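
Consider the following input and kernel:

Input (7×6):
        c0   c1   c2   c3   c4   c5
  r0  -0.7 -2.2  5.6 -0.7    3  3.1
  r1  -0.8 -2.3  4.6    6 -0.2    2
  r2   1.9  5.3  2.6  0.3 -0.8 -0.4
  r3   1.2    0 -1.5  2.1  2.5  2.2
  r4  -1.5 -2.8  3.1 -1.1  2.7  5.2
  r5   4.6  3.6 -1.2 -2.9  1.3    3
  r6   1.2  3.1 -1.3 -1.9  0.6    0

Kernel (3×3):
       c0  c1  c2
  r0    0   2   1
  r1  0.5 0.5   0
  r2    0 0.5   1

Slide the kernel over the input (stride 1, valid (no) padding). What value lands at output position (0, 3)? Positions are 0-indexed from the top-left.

The receptive field on the input at this output position is [-0.7 3 3.1 / 6 -0.2 2 / 0.3 -0.8 -0.4]. Elementwise product with the kernel and sum: 3·2 + 3.1·1 + 6·0.5 + -0.2·0.5 + -0.8·0.5 + -0.4·1.

11.2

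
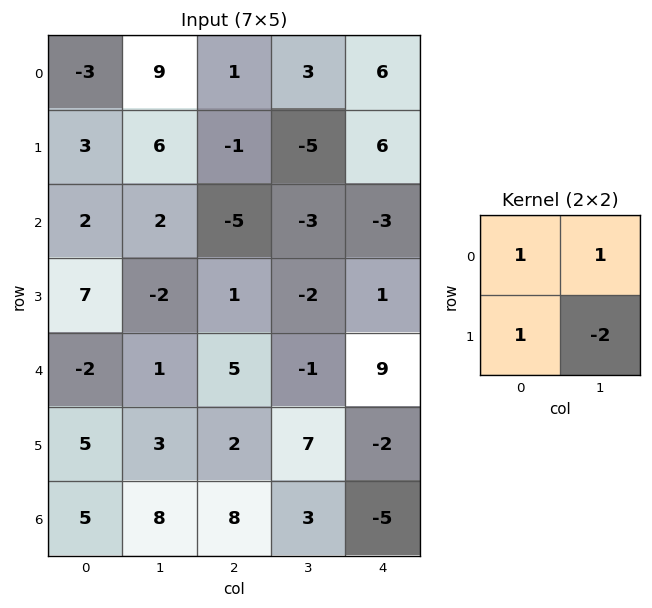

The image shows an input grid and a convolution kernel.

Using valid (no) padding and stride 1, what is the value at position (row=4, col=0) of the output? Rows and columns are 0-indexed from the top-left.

The receptive field on the input at this output position is [-2 1 / 5 3]. Elementwise product with the kernel and sum: -2·1 + 1·1 + 5·1 + 3·-2.

-2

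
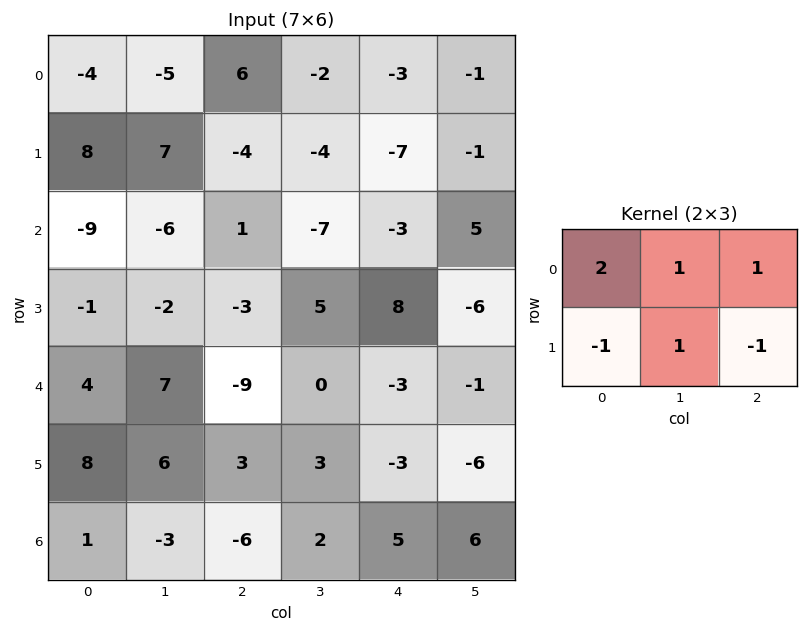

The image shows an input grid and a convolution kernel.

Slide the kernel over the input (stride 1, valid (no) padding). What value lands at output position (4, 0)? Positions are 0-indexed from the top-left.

The receptive field on the input at this output position is [4 7 -9 / 8 6 3]. Elementwise product with the kernel and sum: 4·2 + 7·1 + -9·1 + 8·-1 + 6·1 + 3·-1.

1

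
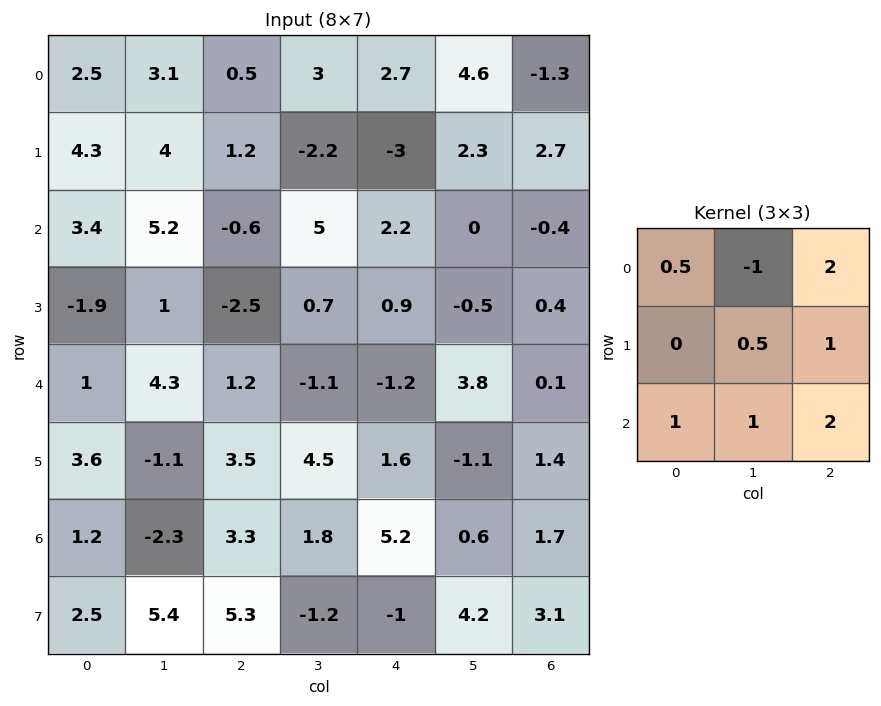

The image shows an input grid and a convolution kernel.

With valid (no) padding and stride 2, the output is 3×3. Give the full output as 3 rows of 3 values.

Output[0,0]: The receptive field on the input at this output position is [2.5 3.1 0.5 / 4.3 4 1.2 / 3.4 5.2 -0.6]. Elementwise product with the kernel and sum: 2.5·0.5 + 3.1·-1 + 0.5·2 + 4·0.5 + 1.2·1 + 3.4·1 + 5.2·1 + -0.6·2.
Output[0,1]: The receptive field on the input at this output position is [0.5 3 2.7 / 1.2 -2.2 -3 / -0.6 5 2.2]. Elementwise product with the kernel and sum: 0.5·0.5 + 3·-1 + 2.7·2 + -2.2·0.5 + -3·1 + -0.6·1 + 5·1 + 2.2·2.

9.75 7.35 -0.6
1 -1.95 3.25
7.05 18.65 5.85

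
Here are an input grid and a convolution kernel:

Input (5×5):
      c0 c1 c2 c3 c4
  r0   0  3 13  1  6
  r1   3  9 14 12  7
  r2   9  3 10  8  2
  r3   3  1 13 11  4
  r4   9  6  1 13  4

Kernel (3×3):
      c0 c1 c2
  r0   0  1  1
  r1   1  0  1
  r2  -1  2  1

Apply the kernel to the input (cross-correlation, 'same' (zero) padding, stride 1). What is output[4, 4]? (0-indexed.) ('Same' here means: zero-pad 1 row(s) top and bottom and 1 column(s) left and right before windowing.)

17

The receptive field on the zero-padded input at this output position is [11 4 0 / 13 4 0 / 0 0 0]. Elementwise product with the kernel and sum: 4·1 + 0·1 + 13·1 + 0·1 + 0·-1 + 0·2 + 0·1.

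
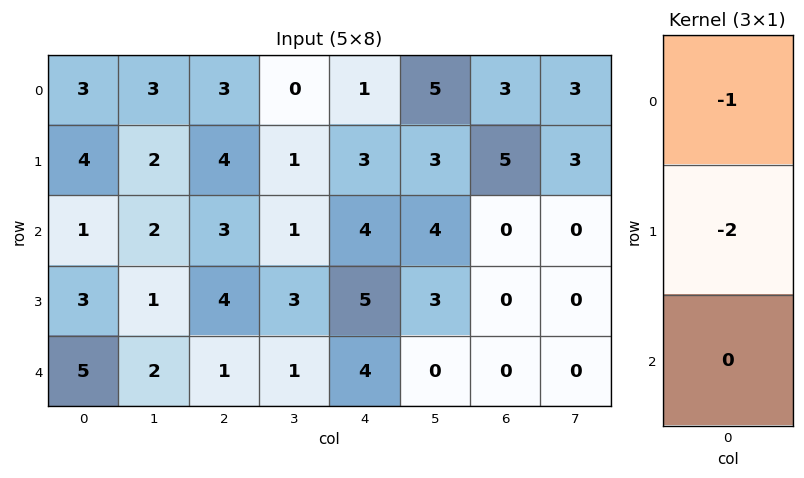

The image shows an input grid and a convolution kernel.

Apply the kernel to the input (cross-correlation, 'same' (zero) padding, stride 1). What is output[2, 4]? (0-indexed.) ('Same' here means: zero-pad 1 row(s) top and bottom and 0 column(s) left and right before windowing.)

-11

The receptive field on the zero-padded input at this output position is [3 / 4 / 5]. Elementwise product with the kernel and sum: 3·-1 + 4·-2.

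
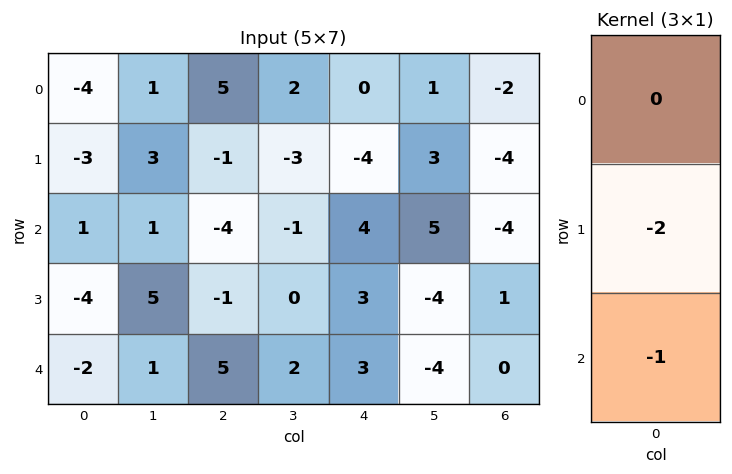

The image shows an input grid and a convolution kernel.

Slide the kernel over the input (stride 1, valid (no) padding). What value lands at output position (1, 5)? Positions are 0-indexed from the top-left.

The receptive field on the input at this output position is [3 / 5 / -4]. Elementwise product with the kernel and sum: 5·-2 + -4·-1.

-6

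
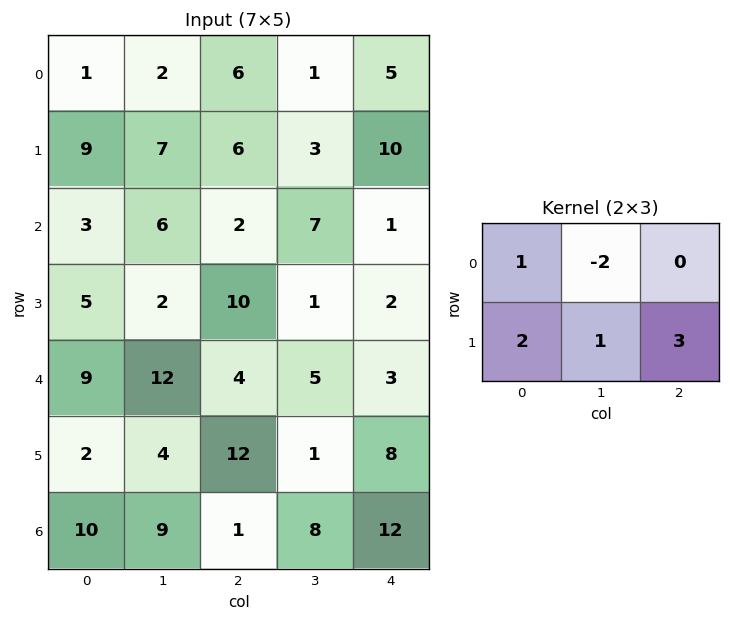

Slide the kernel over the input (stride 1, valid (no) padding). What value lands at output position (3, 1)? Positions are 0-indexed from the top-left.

The receptive field on the input at this output position is [2 10 1 / 12 4 5]. Elementwise product with the kernel and sum: 2·1 + 10·-2 + 12·2 + 4·1 + 5·3.

25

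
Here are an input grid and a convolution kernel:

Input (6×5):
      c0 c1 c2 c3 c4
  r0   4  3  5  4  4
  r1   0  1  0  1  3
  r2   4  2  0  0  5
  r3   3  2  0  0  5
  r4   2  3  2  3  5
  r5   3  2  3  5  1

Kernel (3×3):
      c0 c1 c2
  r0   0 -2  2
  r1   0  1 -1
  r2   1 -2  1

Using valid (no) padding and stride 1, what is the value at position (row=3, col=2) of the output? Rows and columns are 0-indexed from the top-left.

2

The receptive field on the input at this output position is [0 0 5 / 2 3 5 / 3 5 1]. Elementwise product with the kernel and sum: 0·-2 + 5·2 + 3·1 + 5·-1 + 3·1 + 5·-2 + 1·1.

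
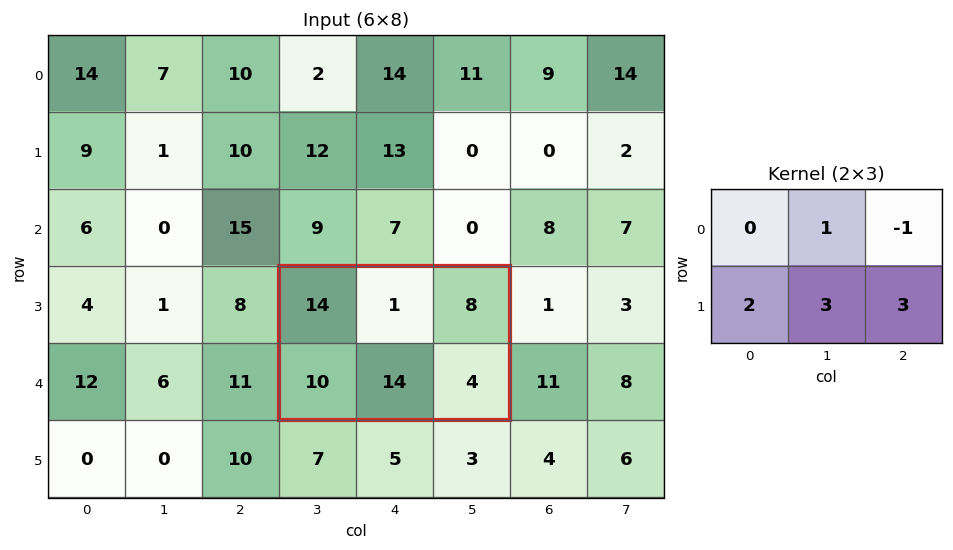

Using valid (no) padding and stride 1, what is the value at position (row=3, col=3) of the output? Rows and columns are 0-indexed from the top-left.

The receptive field on the input at this output position is [14 1 8 / 10 14 4]. Elementwise product with the kernel and sum: 1·1 + 8·-1 + 10·2 + 14·3 + 4·3.

67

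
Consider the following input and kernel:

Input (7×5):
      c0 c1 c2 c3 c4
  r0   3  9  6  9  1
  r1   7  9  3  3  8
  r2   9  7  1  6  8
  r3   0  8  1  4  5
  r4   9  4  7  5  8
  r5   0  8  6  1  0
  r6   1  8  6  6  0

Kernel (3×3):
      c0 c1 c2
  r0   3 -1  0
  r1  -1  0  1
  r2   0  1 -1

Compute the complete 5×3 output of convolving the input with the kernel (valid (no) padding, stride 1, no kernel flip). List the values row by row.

2 10 12
11 20 12
18 18 -2
-8 29 1
31 -2 16

Output[0,0]: The receptive field on the input at this output position is [3 9 6 / 7 9 3 / 9 7 1]. Elementwise product with the kernel and sum: 3·3 + 9·-1 + 7·-1 + 3·1 + 7·1 + 1·-1.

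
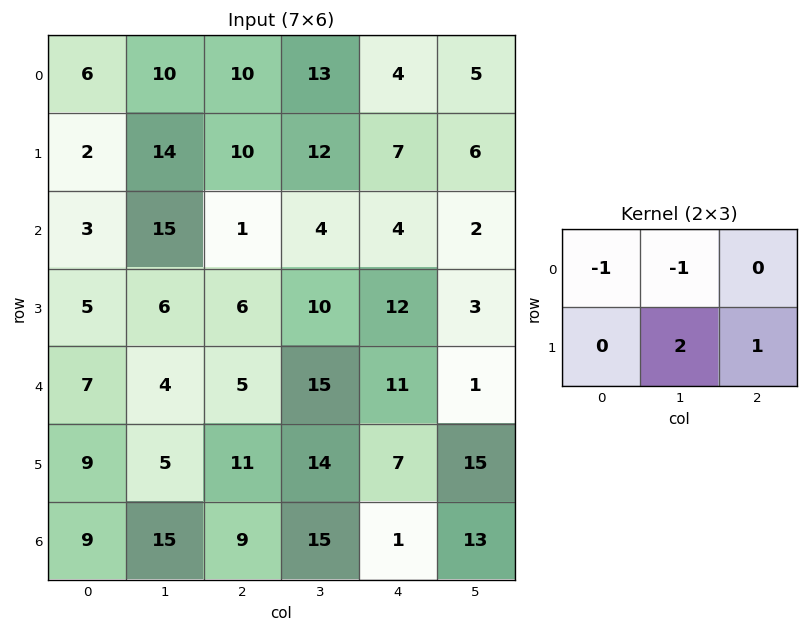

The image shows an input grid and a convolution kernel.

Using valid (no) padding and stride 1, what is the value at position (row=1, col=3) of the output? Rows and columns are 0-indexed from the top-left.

-9

The receptive field on the input at this output position is [12 7 6 / 4 4 2]. Elementwise product with the kernel and sum: 12·-1 + 7·-1 + 4·2 + 2·1.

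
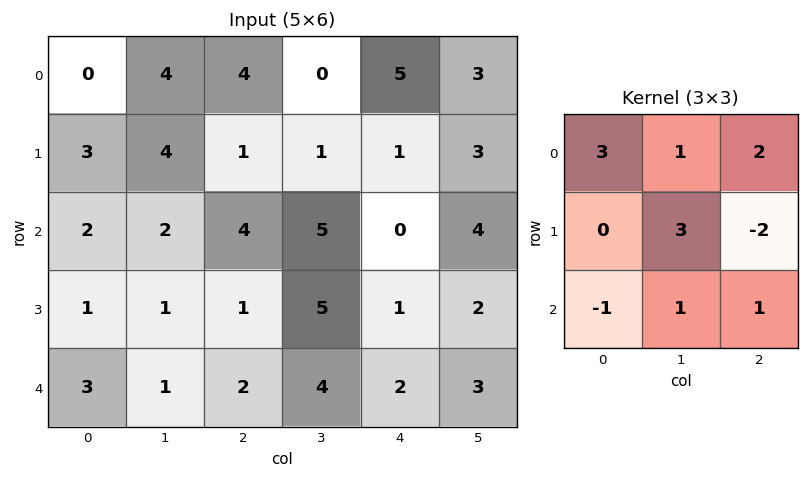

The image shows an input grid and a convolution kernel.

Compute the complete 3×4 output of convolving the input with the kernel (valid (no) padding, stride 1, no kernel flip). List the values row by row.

26 24 24 7
14 22 26 0
17 18 34 23

Output[0,0]: The receptive field on the input at this output position is [0 4 4 / 3 4 1 / 2 2 4]. Elementwise product with the kernel and sum: 0·3 + 4·1 + 4·2 + 4·3 + 1·-2 + 2·-1 + 2·1 + 4·1.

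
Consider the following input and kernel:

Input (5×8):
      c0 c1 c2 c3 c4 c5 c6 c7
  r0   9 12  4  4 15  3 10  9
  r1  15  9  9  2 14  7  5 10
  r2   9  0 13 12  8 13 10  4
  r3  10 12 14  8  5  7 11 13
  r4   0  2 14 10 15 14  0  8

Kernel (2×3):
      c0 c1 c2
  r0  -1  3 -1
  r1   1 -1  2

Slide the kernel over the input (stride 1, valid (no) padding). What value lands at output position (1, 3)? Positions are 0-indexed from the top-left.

The receptive field on the input at this output position is [2 14 7 / 12 8 13]. Elementwise product with the kernel and sum: 2·-1 + 14·3 + 7·-1 + 12·1 + 8·-1 + 13·2.

63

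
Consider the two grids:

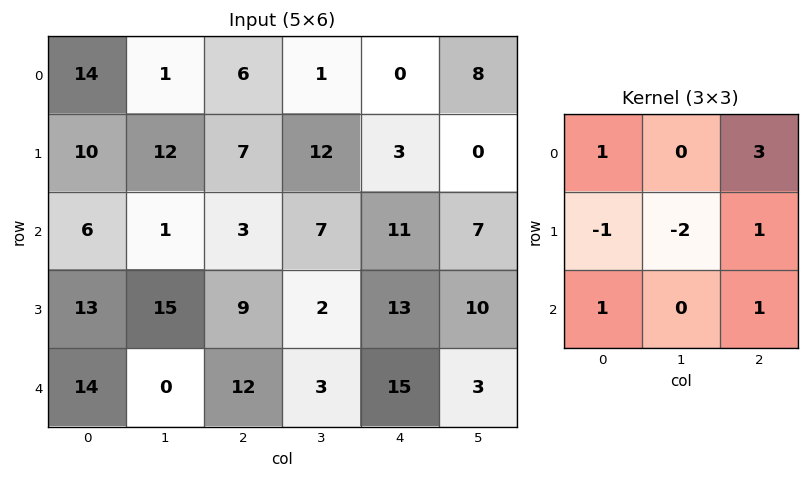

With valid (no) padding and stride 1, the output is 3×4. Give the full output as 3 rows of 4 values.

Output[0,0]: The receptive field on the input at this output position is [14 1 6 / 10 12 7 / 6 1 3]. Elementwise product with the kernel and sum: 14·1 + 6·3 + 10·-1 + 12·-2 + 7·1 + 6·1 + 3·1.

14 -2 -8 21
48 65 32 2
7 -6 63 16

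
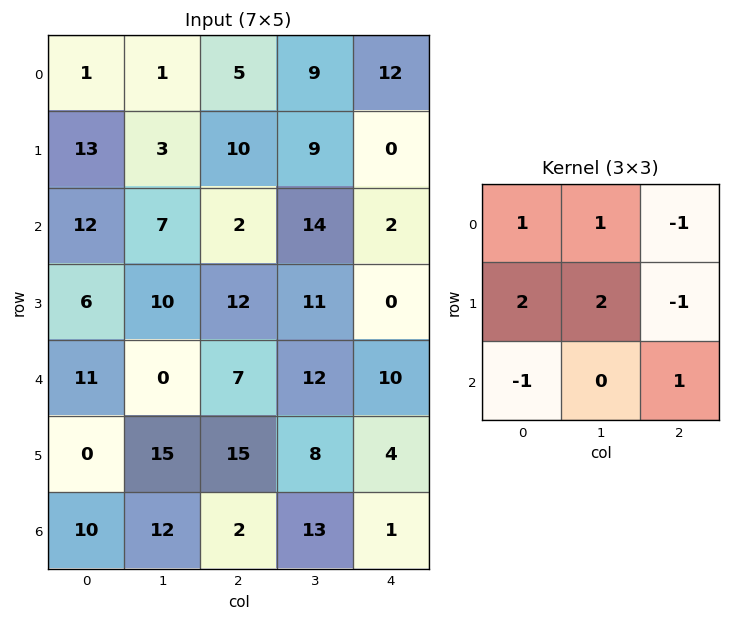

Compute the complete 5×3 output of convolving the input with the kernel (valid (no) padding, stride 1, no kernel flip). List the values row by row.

9 21 40
48 9 37
33 40 63
34 6 40
11 48 50

Output[0,0]: The receptive field on the input at this output position is [1 1 5 / 13 3 10 / 12 7 2]. Elementwise product with the kernel and sum: 1·1 + 1·1 + 5·-1 + 13·2 + 3·2 + 10·-1 + 12·-1 + 2·1.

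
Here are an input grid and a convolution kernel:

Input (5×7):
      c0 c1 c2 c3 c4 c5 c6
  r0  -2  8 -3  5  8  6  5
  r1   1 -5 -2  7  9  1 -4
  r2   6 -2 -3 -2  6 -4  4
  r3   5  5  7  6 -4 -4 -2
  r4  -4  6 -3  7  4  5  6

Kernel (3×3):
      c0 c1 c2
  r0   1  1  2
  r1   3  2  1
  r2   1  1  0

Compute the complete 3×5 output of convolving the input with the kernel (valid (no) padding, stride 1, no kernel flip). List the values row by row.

-5 -2 30 69 51
13 5 29 22 8
32 29 40 13 -3

Output[0,0]: The receptive field on the input at this output position is [-2 8 -3 / 1 -5 -2 / 6 -2 -3]. Elementwise product with the kernel and sum: -2·1 + 8·1 + -3·2 + 1·3 + -5·2 + -2·1 + 6·1 + -2·1.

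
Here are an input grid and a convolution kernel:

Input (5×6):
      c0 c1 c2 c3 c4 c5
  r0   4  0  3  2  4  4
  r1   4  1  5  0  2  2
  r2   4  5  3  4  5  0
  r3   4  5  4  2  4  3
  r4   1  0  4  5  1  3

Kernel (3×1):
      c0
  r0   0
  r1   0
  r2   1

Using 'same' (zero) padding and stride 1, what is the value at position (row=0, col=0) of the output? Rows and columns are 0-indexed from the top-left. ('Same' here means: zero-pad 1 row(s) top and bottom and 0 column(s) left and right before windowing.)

The receptive field on the zero-padded input at this output position is [0 / 4 / 4]. Elementwise product with the kernel and sum: 4·1.

4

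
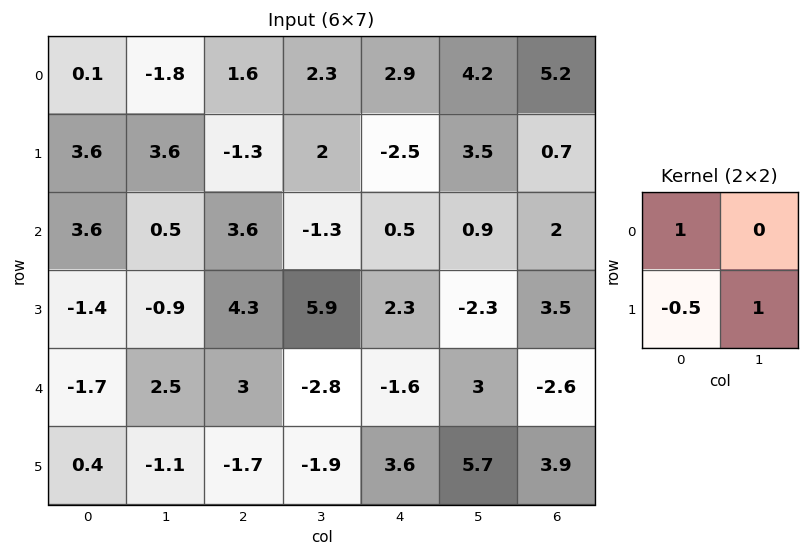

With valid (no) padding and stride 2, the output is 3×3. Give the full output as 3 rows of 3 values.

1.9 4.25 7.65
3.4 7.35 -2.95
-3 1.95 2.3

Output[0,0]: The receptive field on the input at this output position is [0.1 -1.8 / 3.6 3.6]. Elementwise product with the kernel and sum: 0.1·1 + 3.6·-0.5 + 3.6·1.
Output[0,1]: The receptive field on the input at this output position is [1.6 2.3 / -1.3 2]. Elementwise product with the kernel and sum: 1.6·1 + -1.3·-0.5 + 2·1.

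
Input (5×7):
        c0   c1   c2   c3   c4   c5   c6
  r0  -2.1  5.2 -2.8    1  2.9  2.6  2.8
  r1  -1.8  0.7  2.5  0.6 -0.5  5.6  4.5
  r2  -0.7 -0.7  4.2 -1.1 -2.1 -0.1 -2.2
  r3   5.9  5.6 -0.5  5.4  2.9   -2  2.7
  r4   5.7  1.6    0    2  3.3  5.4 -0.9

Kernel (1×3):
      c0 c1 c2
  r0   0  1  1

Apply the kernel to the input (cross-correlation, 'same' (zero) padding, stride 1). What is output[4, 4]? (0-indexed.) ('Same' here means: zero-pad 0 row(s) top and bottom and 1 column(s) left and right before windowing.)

8.7

The receptive field on the zero-padded input at this output position is [2 3.3 5.4]. Elementwise product with the kernel and sum: 3.3·1 + 5.4·1.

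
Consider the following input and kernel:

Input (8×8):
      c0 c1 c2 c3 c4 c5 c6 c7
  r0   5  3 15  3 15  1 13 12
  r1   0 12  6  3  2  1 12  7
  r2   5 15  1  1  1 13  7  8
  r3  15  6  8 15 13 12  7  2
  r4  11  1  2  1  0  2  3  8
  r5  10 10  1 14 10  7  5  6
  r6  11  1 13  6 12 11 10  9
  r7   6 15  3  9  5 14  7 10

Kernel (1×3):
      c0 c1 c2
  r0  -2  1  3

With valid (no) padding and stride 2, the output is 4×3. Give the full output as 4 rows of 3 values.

38 18 10
8 2 32
-15 -3 11
18 16 17

Output[0,0]: The receptive field on the input at this output position is [5 3 15]. Elementwise product with the kernel and sum: 5·-2 + 3·1 + 15·3.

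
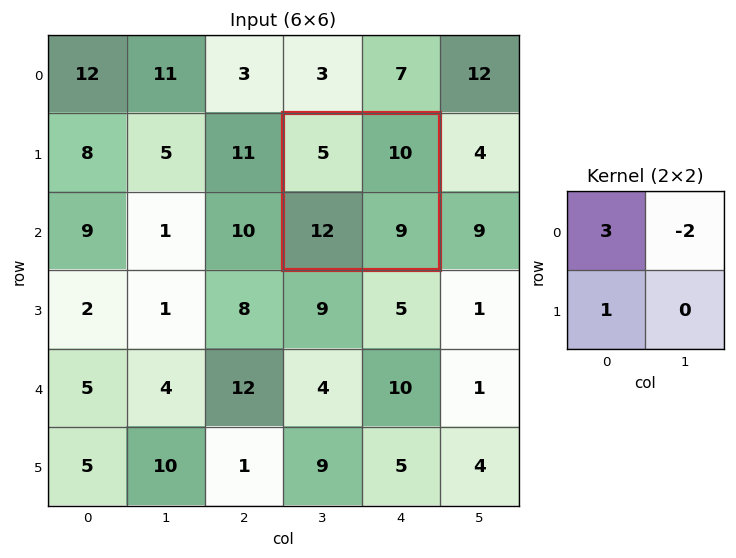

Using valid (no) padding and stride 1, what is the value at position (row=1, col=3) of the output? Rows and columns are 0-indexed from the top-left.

7

The receptive field on the input at this output position is [5 10 / 12 9]. Elementwise product with the kernel and sum: 5·3 + 10·-2 + 12·1.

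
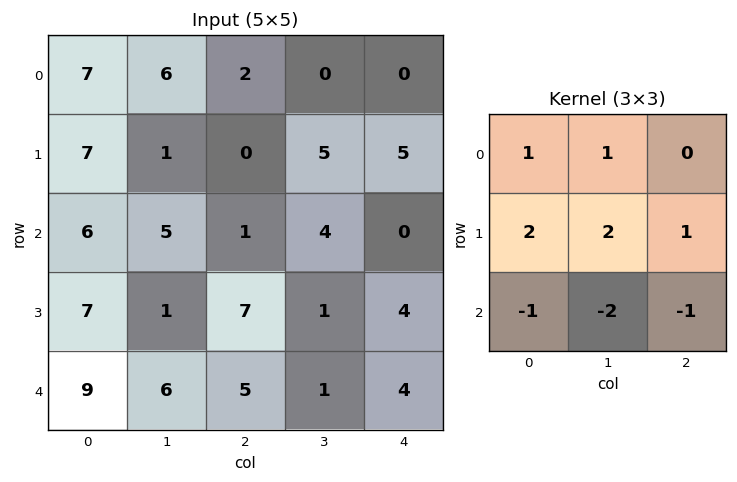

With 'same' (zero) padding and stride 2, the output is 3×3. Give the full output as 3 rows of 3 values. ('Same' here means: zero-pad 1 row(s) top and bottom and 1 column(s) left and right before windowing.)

Output[0,0]: The receptive field on the zero-padded input at this output position is [0 0 0 / 0 7 6 / 0 7 1]. Elementwise product with the kernel and sum: 0·1 + 0·1 + 0·2 + 7·2 + 6·1 + 0·-1 + 7·-2 + 1·-1.

5 10 -15
9 1 9
31 31 15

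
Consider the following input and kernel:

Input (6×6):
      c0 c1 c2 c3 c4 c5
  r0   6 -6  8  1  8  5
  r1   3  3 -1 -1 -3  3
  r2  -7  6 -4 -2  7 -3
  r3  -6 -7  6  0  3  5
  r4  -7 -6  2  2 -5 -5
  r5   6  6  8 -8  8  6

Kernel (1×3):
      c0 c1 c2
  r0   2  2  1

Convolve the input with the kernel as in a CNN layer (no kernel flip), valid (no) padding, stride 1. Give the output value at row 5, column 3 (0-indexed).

6

The receptive field on the input at this output position is [-8 8 6]. Elementwise product with the kernel and sum: -8·2 + 8·2 + 6·1.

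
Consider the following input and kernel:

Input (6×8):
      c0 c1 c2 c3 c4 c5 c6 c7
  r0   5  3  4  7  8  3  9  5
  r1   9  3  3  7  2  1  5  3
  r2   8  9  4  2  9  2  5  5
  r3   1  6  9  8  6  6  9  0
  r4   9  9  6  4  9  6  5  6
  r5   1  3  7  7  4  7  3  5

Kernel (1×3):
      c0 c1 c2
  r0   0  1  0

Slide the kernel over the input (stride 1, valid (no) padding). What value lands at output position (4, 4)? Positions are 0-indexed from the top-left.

The receptive field on the input at this output position is [9 6 5]. Elementwise product with the kernel and sum: 6·1.

6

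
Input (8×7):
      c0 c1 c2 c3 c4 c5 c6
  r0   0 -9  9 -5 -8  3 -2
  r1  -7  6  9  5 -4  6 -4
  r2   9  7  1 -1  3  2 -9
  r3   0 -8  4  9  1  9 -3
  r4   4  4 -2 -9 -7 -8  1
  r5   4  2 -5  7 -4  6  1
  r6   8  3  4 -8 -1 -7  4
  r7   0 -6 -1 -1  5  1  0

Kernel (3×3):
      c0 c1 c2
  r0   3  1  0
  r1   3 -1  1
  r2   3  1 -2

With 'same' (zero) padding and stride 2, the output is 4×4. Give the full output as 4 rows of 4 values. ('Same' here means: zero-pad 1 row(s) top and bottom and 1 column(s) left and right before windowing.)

Output[0,0]: The receptive field on the zero-padded input at this output position is [0 0 0 / 0 0 -9 / 0 -7 6]. Elementwise product with the kernel and sum: 0·3 + 0·1 + 0·3 + 0·-1 + -9·1 + 0·3 + -7·1 + 6·-2.

-28 -24 -5 25
7 8 17 53
0 -28 5 18
11 -19 -13 -3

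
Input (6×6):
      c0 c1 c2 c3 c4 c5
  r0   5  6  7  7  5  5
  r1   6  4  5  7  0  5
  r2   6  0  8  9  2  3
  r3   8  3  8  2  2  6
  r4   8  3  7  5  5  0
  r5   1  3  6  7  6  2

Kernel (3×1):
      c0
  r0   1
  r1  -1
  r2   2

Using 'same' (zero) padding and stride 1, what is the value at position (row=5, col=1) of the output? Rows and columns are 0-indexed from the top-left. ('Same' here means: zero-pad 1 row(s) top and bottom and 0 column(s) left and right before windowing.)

The receptive field on the zero-padded input at this output position is [3 / 3 / 0]. Elementwise product with the kernel and sum: 3·1 + 3·-1 + 0·2.

0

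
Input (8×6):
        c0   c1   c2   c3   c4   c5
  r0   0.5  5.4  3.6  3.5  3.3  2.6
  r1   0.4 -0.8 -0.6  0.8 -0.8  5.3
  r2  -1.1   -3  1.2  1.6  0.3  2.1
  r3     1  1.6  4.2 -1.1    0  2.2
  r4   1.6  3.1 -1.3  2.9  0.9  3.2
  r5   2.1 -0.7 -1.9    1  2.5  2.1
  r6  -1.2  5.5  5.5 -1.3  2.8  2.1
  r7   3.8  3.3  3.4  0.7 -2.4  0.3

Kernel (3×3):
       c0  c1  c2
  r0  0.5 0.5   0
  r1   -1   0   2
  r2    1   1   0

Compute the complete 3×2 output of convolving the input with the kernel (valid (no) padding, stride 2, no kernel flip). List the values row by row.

Output[0,0]: The receptive field on the input at this output position is [0.5 5.4 3.6 / 0.4 -0.8 -0.6 / -1.1 -3 1.2]. Elementwise product with the kernel and sum: 0.5·0.5 + 5.4·0.5 + 0.4·-1 + -0.6·2 + -1.1·1 + -3·1.

-2.75 5.35
10.05 -1.2
0.75 11.9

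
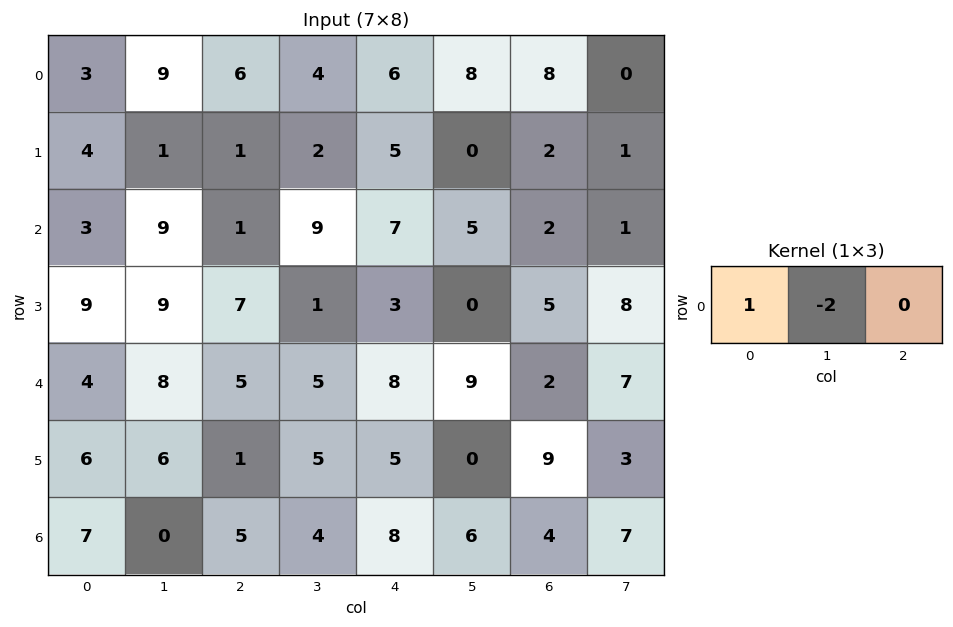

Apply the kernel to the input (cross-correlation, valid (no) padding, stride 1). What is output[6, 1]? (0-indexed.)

-10

The receptive field on the input at this output position is [0 5 4]. Elementwise product with the kernel and sum: 0·1 + 5·-2.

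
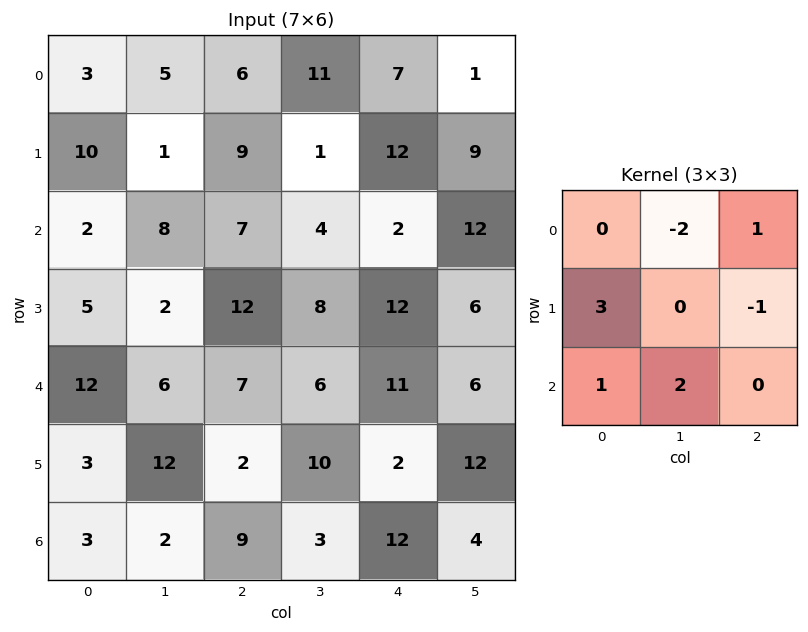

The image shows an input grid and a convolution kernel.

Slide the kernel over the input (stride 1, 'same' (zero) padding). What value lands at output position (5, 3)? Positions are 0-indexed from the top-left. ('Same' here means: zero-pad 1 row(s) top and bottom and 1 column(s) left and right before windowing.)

The receptive field on the zero-padded input at this output position is [7 6 11 / 2 10 2 / 9 3 12]. Elementwise product with the kernel and sum: 6·-2 + 11·1 + 2·3 + 2·-1 + 9·1 + 3·2.

18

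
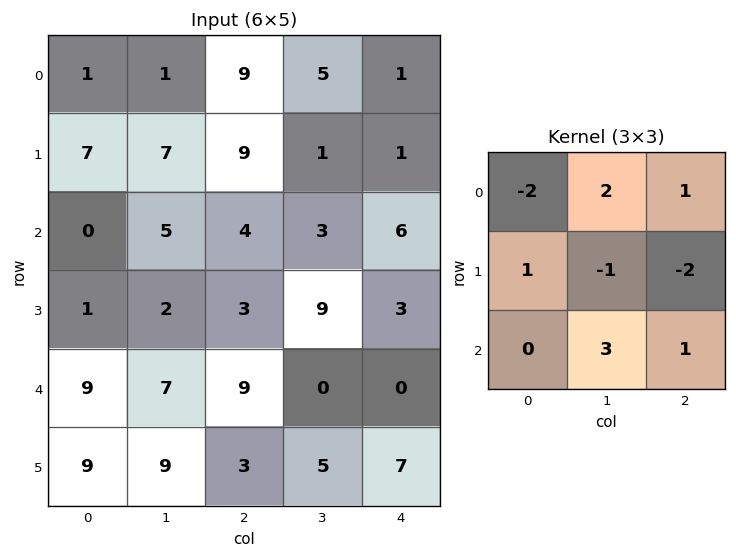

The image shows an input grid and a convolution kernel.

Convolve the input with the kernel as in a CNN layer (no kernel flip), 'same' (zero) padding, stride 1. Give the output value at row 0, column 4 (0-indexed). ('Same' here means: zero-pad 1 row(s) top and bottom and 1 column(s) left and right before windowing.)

7

The receptive field on the zero-padded input at this output position is [0 0 0 / 5 1 0 / 1 1 0]. Elementwise product with the kernel and sum: 0·-2 + 0·2 + 0·1 + 5·1 + 1·-1 + 0·-2 + 1·3 + 0·1.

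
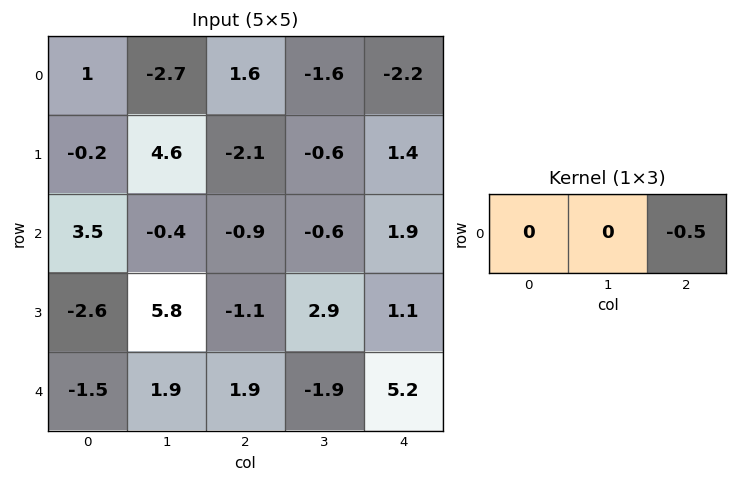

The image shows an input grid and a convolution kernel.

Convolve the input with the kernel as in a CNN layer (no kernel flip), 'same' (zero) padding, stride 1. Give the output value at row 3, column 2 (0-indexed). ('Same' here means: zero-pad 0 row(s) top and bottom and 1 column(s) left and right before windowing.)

The receptive field on the zero-padded input at this output position is [5.8 -1.1 2.9]. Elementwise product with the kernel and sum: 2.9·-0.5.

-1.45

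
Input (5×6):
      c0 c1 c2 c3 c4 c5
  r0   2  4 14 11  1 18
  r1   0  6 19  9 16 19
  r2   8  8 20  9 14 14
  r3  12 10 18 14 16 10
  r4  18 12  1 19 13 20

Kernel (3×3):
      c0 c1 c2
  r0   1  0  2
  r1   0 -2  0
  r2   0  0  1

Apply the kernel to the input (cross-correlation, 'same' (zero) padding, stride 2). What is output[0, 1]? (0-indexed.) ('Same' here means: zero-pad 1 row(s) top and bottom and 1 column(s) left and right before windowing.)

The receptive field on the zero-padded input at this output position is [0 0 0 / 4 14 11 / 6 19 9]. Elementwise product with the kernel and sum: 0·1 + 0·2 + 14·-2 + 9·1.

-19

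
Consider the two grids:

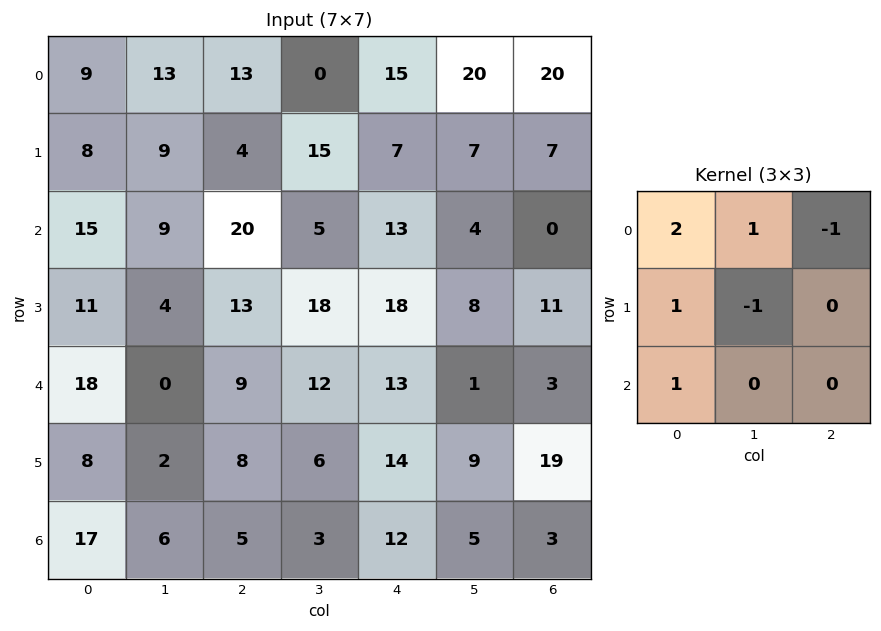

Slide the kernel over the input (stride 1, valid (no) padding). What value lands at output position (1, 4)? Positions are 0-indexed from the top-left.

41

The receptive field on the input at this output position is [7 7 7 / 13 4 0 / 18 8 11]. Elementwise product with the kernel and sum: 7·2 + 7·1 + 7·-1 + 13·1 + 4·-1 + 18·1.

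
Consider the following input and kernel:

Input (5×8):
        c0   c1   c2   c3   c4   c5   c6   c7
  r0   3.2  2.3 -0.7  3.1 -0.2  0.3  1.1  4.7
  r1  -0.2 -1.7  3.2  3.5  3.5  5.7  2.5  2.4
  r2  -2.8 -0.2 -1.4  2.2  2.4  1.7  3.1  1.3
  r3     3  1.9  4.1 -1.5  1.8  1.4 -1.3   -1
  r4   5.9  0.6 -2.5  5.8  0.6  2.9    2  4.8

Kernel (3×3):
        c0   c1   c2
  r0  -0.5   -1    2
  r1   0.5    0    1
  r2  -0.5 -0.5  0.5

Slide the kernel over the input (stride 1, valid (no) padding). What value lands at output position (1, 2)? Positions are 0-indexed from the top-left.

The receptive field on the input at this output position is [3.2 3.5 3.5 / -1.4 2.2 2.4 / 4.1 -1.5 1.8]. Elementwise product with the kernel and sum: 3.2·-0.5 + 3.5·-1 + 3.5·2 + -1.4·0.5 + 2.4·1 + 4.1·-0.5 + -1.5·-0.5 + 1.8·0.5.

3.2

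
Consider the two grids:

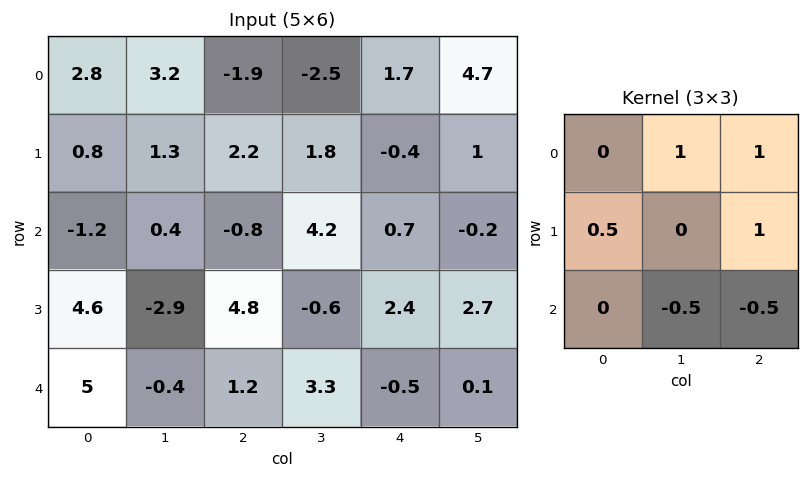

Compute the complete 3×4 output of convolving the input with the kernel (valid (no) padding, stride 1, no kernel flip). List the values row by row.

Output[0,0]: The receptive field on the input at this output position is [2.8 3.2 -1.9 / 0.8 1.3 2.2 / -1.2 0.4 -0.8]. Elementwise product with the kernel and sum: 3.2·1 + -1.9·1 + 0.8·0.5 + 2.2·1 + 0.4·-0.5 + -0.8·-0.5.

4.1 -3.65 -2.55 8.05
1.15 6.3 0.8 -0.05
6.3 -0.9 8.3 3.1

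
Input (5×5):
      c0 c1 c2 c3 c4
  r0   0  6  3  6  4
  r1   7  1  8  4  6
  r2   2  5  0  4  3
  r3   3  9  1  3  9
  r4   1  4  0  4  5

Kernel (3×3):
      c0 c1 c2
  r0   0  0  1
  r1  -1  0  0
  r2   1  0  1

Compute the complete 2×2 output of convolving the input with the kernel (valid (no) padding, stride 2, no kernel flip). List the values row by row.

-2 -1
-2 7

Output[0,0]: The receptive field on the input at this output position is [0 6 3 / 7 1 8 / 2 5 0]. Elementwise product with the kernel and sum: 3·1 + 7·-1 + 2·1 + 0·1.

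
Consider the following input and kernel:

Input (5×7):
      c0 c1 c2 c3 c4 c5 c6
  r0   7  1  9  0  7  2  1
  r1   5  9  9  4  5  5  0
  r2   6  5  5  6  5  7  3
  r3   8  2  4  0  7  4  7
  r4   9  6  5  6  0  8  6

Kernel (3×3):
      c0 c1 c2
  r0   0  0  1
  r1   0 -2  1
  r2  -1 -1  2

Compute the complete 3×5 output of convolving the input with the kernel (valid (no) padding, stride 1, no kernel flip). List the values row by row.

Output[0,0]: The receptive field on the input at this output position is [7 1 9 / 5 9 9 / 6 5 5]. Elementwise product with the kernel and sum: 9·1 + 9·-2 + 9·1 + 6·-1 + 5·-1 + 5·2.
Output[0,1]: The receptive field on the input at this output position is [1 9 0 / 9 9 4 / 5 5 6]. Elementwise product with the kernel and sum: 0·1 + 9·-2 + 4·1 + 5·-1 + 5·-1 + 6·2.

-1 -12 3 0 -15
2 -6 8 3 -8
0 -1 1 7 6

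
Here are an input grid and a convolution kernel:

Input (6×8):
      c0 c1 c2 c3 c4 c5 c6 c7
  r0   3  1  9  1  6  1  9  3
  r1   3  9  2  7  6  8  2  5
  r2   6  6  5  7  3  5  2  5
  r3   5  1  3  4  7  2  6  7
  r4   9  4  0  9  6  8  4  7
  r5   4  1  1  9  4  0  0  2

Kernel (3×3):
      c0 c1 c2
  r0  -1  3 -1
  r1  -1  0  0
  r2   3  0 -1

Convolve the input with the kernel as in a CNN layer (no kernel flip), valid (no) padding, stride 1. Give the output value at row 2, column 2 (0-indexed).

4

The receptive field on the input at this output position is [5 7 3 / 3 4 7 / 0 9 6]. Elementwise product with the kernel and sum: 5·-1 + 7·3 + 3·-1 + 3·-1 + 0·3 + 6·-1.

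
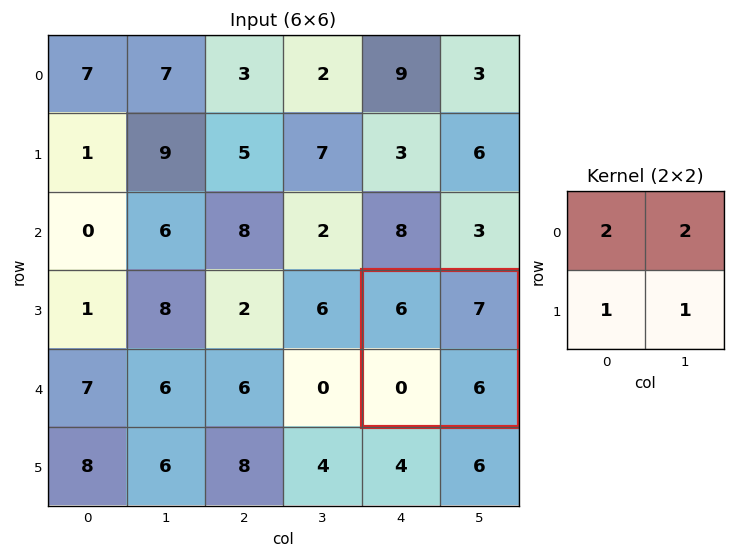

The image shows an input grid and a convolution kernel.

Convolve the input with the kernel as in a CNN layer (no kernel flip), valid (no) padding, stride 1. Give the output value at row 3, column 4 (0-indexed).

The receptive field on the input at this output position is [6 7 / 0 6]. Elementwise product with the kernel and sum: 6·2 + 7·2 + 0·1 + 6·1.

32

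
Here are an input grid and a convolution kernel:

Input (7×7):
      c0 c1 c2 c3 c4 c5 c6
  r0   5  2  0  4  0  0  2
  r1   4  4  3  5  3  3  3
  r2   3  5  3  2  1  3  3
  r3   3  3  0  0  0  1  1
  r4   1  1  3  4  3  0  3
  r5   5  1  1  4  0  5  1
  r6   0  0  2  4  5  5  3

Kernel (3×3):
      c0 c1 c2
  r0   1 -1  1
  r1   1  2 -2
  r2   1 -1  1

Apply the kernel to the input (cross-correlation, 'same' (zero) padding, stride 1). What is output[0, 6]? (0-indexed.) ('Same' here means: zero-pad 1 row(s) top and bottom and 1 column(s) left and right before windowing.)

4

The receptive field on the zero-padded input at this output position is [0 0 0 / 0 2 0 / 3 3 0]. Elementwise product with the kernel and sum: 0·1 + 0·-1 + 0·1 + 0·1 + 2·2 + 0·-2 + 3·1 + 3·-1 + 0·1.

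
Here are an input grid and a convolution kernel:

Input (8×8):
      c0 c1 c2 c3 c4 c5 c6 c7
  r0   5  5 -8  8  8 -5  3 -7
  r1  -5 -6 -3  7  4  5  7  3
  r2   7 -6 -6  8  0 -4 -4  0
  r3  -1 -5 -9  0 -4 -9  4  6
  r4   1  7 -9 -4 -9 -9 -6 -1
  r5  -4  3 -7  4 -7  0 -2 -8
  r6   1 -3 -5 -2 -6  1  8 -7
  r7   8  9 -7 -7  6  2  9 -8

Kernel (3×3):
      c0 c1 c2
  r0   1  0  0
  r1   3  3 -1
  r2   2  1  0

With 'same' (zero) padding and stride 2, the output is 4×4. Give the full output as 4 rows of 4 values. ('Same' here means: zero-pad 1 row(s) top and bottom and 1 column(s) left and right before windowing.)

5 -32 71 18
26 -69 31 -33
-8 -8 -29 -55
14 -8 -29 47

Output[0,0]: The receptive field on the zero-padded input at this output position is [0 0 0 / 0 5 5 / 0 -5 -6]. Elementwise product with the kernel and sum: 0·1 + 0·3 + 5·3 + 5·-1 + 0·2 + -5·1.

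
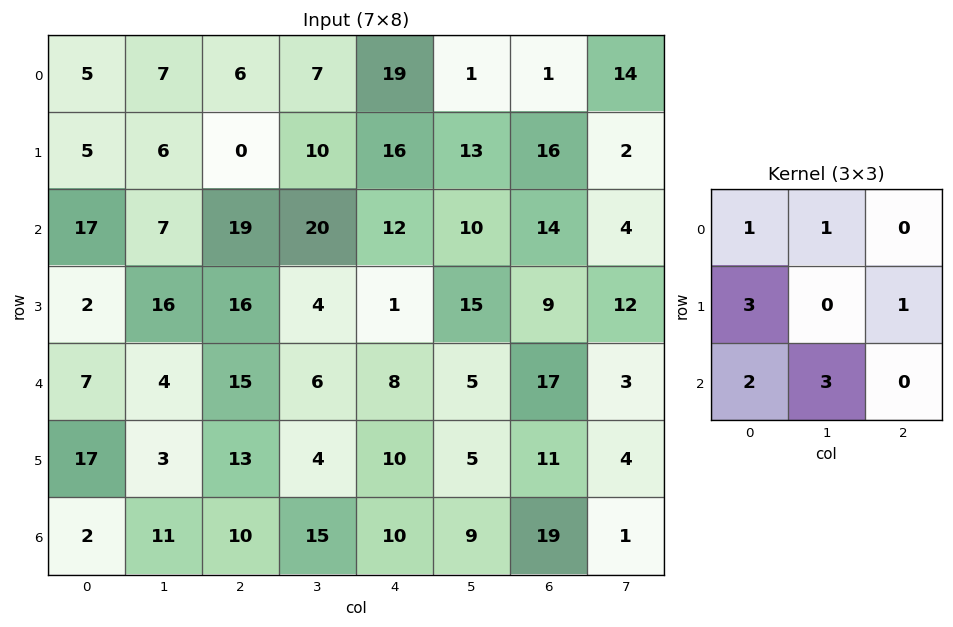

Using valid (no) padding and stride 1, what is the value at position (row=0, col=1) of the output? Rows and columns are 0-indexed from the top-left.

The receptive field on the input at this output position is [7 6 7 / 6 0 10 / 7 19 20]. Elementwise product with the kernel and sum: 7·1 + 6·1 + 6·3 + 10·1 + 7·2 + 19·3.

112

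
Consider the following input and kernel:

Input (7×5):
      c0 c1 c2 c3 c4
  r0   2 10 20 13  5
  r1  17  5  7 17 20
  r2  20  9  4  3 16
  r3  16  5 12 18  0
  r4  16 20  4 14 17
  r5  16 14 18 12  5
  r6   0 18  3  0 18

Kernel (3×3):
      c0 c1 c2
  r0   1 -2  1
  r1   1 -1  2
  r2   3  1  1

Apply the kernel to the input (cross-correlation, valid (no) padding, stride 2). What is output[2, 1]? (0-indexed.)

36

The receptive field on the input at this output position is [4 14 17 / 18 12 5 / 3 0 18]. Elementwise product with the kernel and sum: 4·1 + 14·-2 + 17·1 + 18·1 + 12·-1 + 5·2 + 3·3 + 0·1 + 18·1.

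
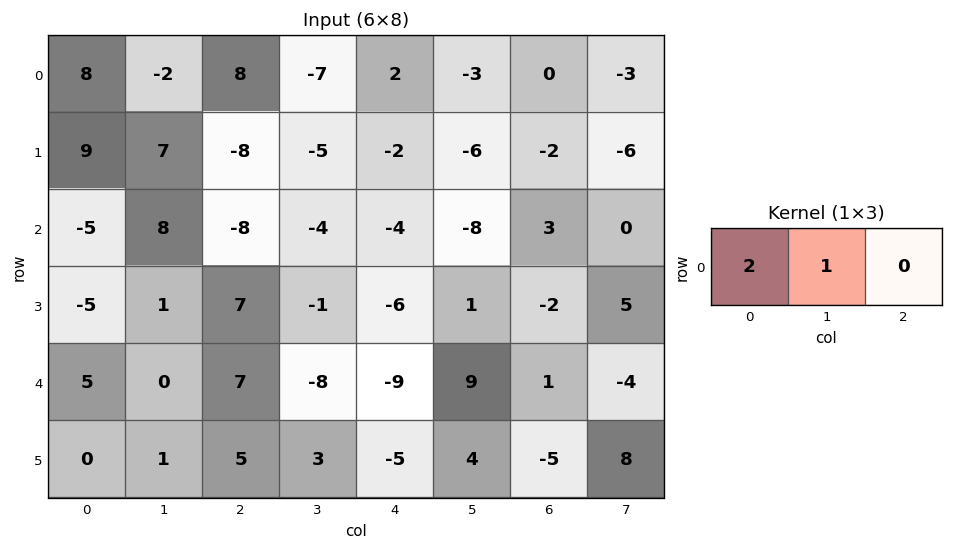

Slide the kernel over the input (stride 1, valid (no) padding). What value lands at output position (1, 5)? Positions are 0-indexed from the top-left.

The receptive field on the input at this output position is [-6 -2 -6]. Elementwise product with the kernel and sum: -6·2 + -2·1.

-14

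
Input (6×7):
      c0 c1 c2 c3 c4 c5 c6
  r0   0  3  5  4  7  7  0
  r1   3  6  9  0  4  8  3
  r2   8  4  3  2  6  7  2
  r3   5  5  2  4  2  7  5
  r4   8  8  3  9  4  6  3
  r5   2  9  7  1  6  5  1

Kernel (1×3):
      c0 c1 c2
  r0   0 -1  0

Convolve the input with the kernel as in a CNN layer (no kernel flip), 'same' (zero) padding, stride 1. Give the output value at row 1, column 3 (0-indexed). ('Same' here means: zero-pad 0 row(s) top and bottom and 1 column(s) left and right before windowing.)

The receptive field on the zero-padded input at this output position is [9 0 4]. Elementwise product with the kernel and sum: 0·-1.

0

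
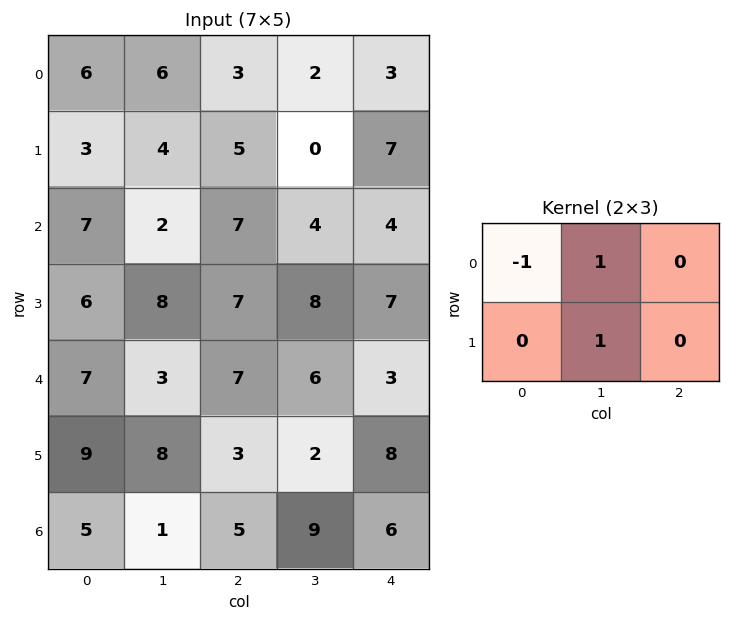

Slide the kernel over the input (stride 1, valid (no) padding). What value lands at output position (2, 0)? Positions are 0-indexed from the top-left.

3

The receptive field on the input at this output position is [7 2 7 / 6 8 7]. Elementwise product with the kernel and sum: 7·-1 + 2·1 + 8·1.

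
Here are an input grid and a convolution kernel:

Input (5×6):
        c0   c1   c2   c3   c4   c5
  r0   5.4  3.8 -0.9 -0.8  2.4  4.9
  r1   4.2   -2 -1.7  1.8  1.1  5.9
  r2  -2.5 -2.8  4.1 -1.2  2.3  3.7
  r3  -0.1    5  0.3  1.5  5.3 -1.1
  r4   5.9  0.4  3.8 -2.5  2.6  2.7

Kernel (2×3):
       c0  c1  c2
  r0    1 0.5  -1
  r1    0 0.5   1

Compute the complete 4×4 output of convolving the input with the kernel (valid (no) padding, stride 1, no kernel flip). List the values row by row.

Output[0,0]: The receptive field on the input at this output position is [5.4 3.8 -0.9 / 4.2 -2 -1.7]. Elementwise product with the kernel and sum: 5.4·1 + 3.8·0.5 + -0.9·-1 + -2·0.5 + -1.7·1.
Output[0,1]: The receptive field on the input at this output position is [3.8 -0.9 -0.8 / -2 -1.7 1.8]. Elementwise product with the kernel and sum: 3.8·1 + -0.9·0.5 + -0.8·-1 + -1.7·0.5 + 1.8·1.

5.5 5.1 -1.7 1.95
7.6 -3.8 -0.2 1.3
-5.2 2.1 7.25 -2.2
6.1 3.05 -2.9 9.25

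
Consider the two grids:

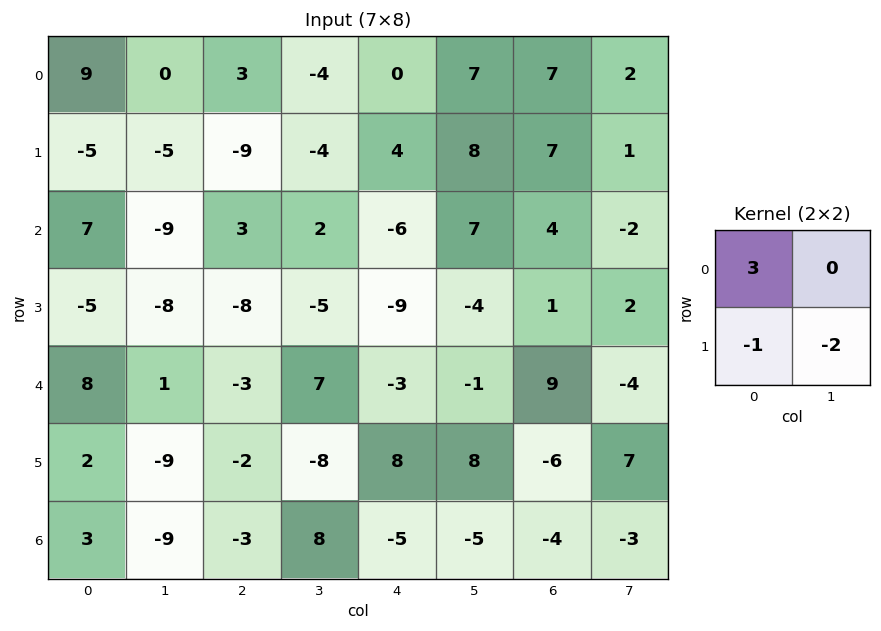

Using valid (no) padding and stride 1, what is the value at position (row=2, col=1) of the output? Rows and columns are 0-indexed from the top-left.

-3

The receptive field on the input at this output position is [-9 3 / -8 -8]. Elementwise product with the kernel and sum: -9·3 + -8·-1 + -8·-2.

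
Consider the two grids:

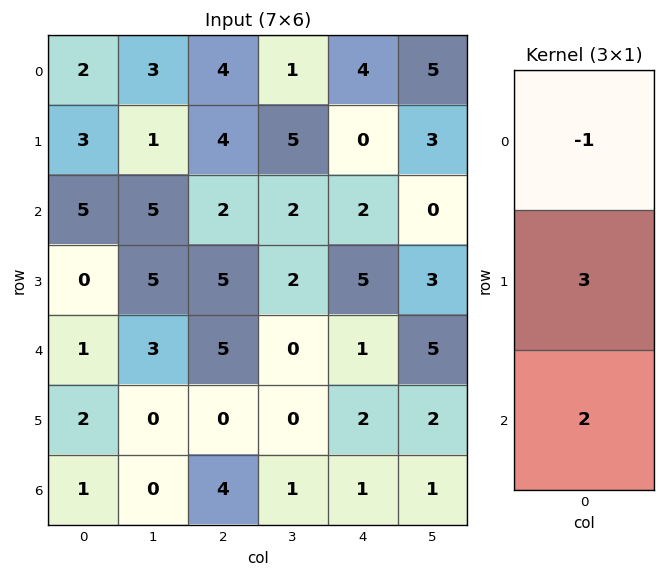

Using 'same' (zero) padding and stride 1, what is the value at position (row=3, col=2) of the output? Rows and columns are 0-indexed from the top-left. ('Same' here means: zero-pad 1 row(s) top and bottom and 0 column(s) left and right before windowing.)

23

The receptive field on the zero-padded input at this output position is [2 / 5 / 5]. Elementwise product with the kernel and sum: 2·-1 + 5·3 + 5·2.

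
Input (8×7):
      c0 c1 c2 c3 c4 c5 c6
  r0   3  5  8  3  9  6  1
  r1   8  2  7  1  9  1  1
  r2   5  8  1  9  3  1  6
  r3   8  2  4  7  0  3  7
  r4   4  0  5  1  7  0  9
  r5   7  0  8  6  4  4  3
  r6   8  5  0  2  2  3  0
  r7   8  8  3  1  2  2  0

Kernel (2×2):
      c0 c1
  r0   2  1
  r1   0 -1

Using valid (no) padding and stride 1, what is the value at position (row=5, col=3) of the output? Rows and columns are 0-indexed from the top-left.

The receptive field on the input at this output position is [6 4 / 2 2]. Elementwise product with the kernel and sum: 6·2 + 4·1 + 2·-1.

14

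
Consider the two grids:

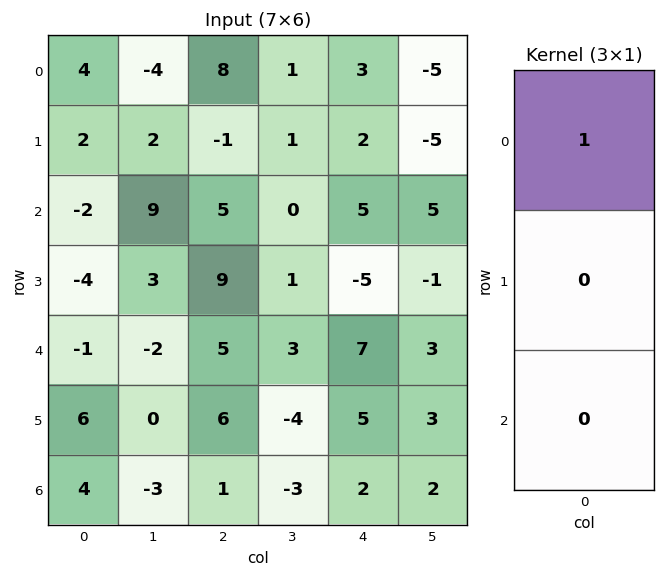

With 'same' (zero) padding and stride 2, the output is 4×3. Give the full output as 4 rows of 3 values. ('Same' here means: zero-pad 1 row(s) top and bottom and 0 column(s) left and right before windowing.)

Output[0,0]: The receptive field on the zero-padded input at this output position is [0 / 4 / 2]. Elementwise product with the kernel and sum: 0·1.

0 0 0
2 -1 2
-4 9 -5
6 6 5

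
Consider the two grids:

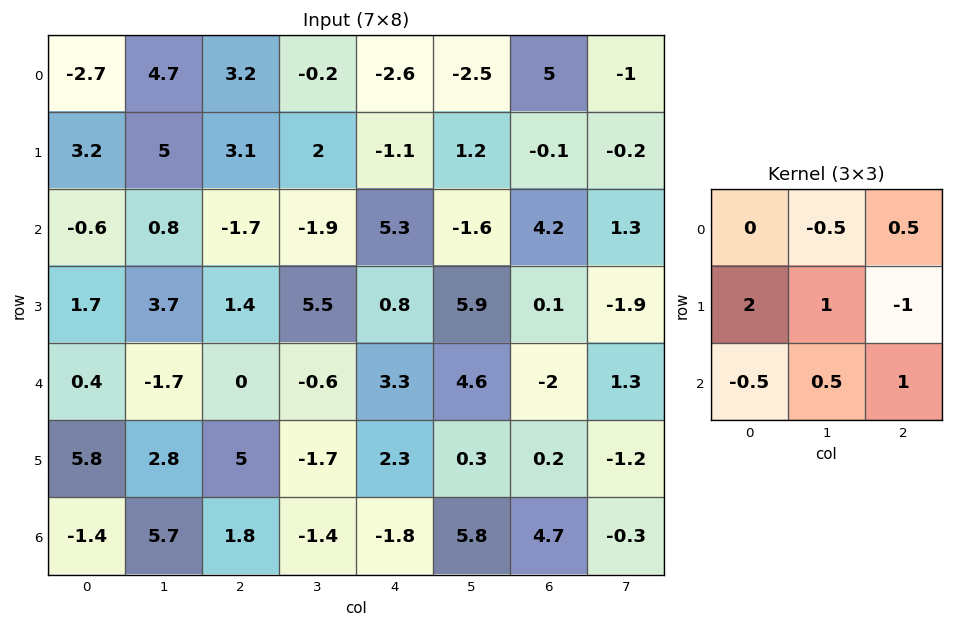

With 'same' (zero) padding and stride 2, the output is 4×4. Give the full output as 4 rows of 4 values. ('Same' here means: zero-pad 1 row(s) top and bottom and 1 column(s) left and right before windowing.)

Output[0,0]: The receptive field on the zero-padded input at this output position is [0 0 0 / 0 -2.7 4.7 / 0 3.2 5]. Elementwise product with the kernel and sum: 0·-0.5 + 0·0.5 + 0·2 + -2.7·1 + 4.7·-1 + 0·-0.5 + 3.2·0.5 + 5·1.
Output[0,1]: The receptive field on the zero-padded input at this output position is [0 0 0 / 4.7 3.2 -0.2 / 5 3.1 2]. Elementwise product with the kernel and sum: 0·-0.5 + 0·0.5 + 4.7·2 + 3.2·1 + -0.2·-1 + 5·-0.5 + 3.1·0.5 + 2·1.

-0.8 13.85 -0.85 0.15
4.05 5.6 7.8 -5.15
8.8 -1.35 2.35 3.65
-8.6 11.25 -11.4 15.9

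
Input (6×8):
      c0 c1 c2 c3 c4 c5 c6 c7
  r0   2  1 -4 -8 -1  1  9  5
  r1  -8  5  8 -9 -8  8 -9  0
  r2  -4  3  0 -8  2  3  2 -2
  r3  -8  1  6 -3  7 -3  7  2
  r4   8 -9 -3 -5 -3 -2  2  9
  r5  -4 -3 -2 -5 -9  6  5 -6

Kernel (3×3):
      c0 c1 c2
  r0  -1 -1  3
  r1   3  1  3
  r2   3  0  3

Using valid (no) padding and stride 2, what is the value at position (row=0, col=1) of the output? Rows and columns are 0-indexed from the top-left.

The receptive field on the input at this output position is [-4 -8 -1 / 8 -9 -8 / 0 -8 2]. Elementwise product with the kernel and sum: -4·-1 + -8·-1 + -1·3 + 8·3 + -9·1 + -8·3 + 0·3 + 2·3.

6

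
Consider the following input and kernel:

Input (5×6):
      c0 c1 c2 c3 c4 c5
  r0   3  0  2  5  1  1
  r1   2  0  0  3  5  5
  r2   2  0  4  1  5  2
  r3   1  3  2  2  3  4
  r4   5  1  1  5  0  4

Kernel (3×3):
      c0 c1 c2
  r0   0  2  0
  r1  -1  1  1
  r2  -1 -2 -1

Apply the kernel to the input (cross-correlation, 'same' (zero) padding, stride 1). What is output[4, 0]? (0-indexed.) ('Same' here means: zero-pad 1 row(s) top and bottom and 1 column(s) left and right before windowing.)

The receptive field on the zero-padded input at this output position is [0 1 3 / 0 5 1 / 0 0 0]. Elementwise product with the kernel and sum: 1·2 + 0·-1 + 5·1 + 1·1 + 0·-1 + 0·-2 + 0·-1.

8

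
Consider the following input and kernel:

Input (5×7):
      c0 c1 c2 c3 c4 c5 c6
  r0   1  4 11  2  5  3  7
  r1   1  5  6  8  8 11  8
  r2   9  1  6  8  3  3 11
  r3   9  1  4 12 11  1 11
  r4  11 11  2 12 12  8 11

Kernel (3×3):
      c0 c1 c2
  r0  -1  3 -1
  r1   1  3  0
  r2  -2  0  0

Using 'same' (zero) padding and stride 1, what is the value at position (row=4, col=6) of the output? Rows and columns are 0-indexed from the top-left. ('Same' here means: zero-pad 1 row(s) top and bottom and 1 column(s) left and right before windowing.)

The receptive field on the zero-padded input at this output position is [1 11 0 / 8 11 0 / 0 0 0]. Elementwise product with the kernel and sum: 1·-1 + 11·3 + 0·-1 + 8·1 + 11·3 + 0·-2.

73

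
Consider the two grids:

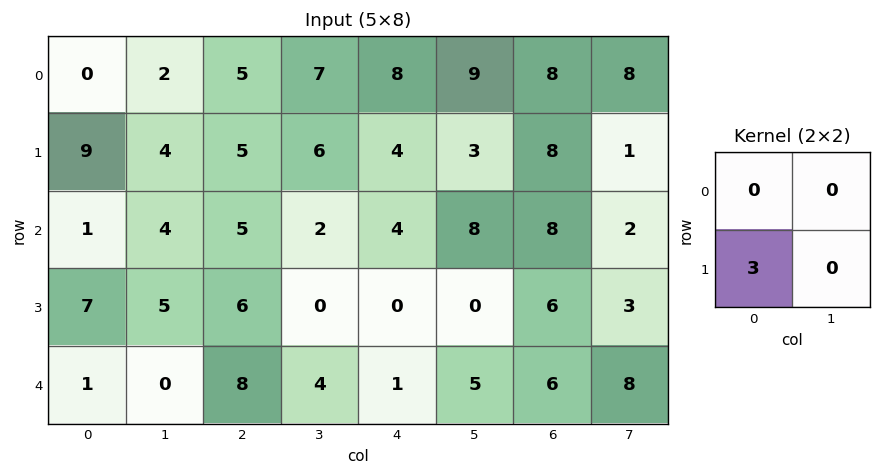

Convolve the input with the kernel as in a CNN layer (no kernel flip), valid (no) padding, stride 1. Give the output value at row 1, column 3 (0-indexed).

The receptive field on the input at this output position is [6 4 / 2 4]. Elementwise product with the kernel and sum: 2·3.

6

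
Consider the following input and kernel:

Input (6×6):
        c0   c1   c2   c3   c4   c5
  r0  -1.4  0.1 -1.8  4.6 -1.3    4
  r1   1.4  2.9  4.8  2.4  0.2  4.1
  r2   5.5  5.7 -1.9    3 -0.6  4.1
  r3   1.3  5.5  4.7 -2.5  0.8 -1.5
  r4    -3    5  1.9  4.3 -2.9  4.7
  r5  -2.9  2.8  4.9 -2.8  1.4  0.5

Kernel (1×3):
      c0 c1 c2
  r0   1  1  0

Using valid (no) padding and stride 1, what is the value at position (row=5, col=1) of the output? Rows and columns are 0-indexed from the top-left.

The receptive field on the input at this output position is [2.8 4.9 -2.8]. Elementwise product with the kernel and sum: 2.8·1 + 4.9·1.

7.7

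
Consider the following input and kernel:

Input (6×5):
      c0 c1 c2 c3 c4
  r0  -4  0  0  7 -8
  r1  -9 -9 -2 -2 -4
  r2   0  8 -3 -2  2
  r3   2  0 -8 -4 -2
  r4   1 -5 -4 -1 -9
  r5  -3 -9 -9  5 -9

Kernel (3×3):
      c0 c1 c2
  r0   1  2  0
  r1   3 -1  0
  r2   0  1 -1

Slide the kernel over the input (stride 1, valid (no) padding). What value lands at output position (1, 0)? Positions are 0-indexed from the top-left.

The receptive field on the input at this output position is [-9 -9 -2 / 0 8 -3 / 2 0 -8]. Elementwise product with the kernel and sum: -9·1 + -9·2 + 0·3 + 8·-1 + 0·1 + -8·-1.

-27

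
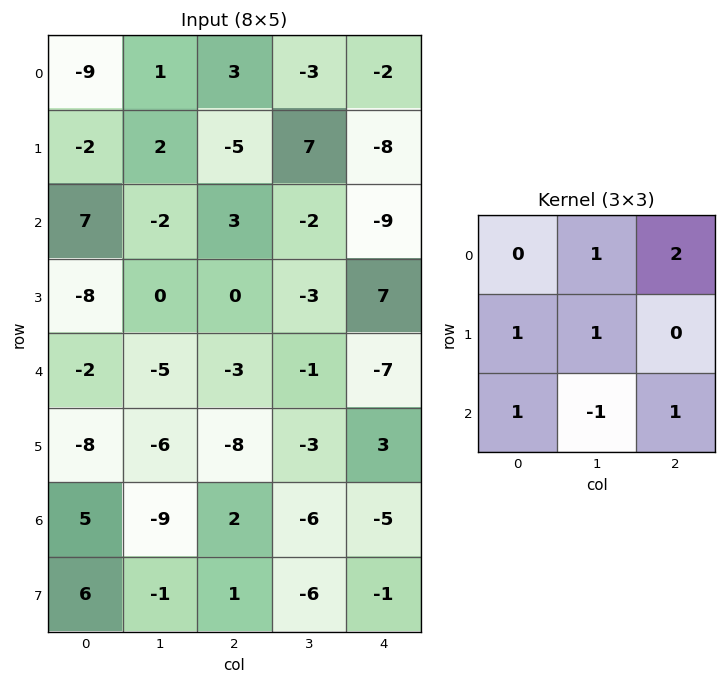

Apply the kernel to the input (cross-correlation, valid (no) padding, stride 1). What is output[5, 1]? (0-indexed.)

-29

The receptive field on the input at this output position is [-6 -8 -3 / -9 2 -6 / -1 1 -6]. Elementwise product with the kernel and sum: -8·1 + -3·2 + -9·1 + 2·1 + -1·1 + 1·-1 + -6·1.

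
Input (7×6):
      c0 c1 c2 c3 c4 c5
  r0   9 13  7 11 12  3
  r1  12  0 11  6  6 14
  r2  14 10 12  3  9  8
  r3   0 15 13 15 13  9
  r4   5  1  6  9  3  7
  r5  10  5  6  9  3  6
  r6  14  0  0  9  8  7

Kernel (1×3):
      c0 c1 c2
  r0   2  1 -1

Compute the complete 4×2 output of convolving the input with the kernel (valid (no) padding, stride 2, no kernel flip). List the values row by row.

24 13
26 18
5 18
28 1

Output[0,0]: The receptive field on the input at this output position is [9 13 7]. Elementwise product with the kernel and sum: 9·2 + 13·1 + 7·-1.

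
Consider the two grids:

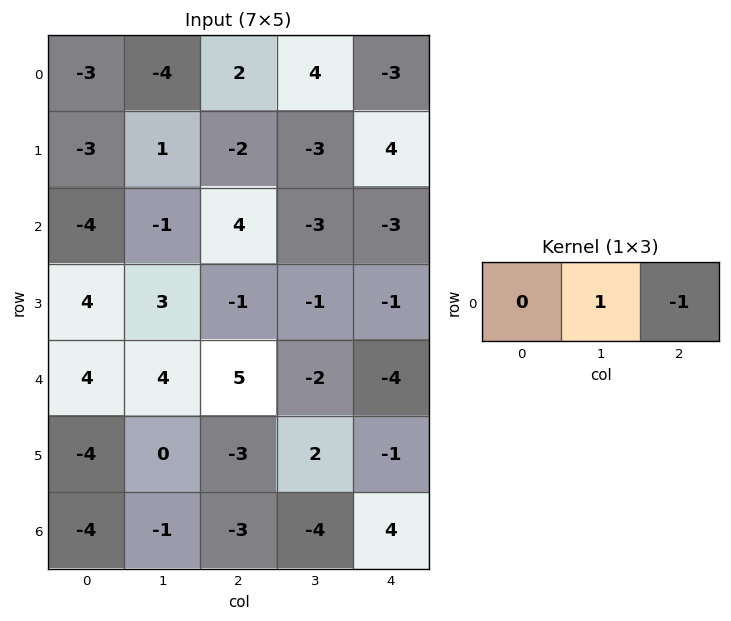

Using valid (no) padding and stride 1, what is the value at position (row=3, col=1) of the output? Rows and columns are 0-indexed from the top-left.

The receptive field on the input at this output position is [3 -1 -1]. Elementwise product with the kernel and sum: -1·1 + -1·-1.

0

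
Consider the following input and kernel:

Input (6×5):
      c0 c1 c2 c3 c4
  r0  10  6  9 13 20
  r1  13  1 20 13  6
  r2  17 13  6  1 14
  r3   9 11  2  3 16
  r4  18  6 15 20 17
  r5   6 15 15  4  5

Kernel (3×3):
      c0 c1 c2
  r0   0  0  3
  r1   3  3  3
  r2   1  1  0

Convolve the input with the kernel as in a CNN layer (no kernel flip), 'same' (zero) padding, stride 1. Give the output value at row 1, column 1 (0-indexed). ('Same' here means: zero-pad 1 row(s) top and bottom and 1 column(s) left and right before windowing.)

The receptive field on the zero-padded input at this output position is [10 6 9 / 13 1 20 / 17 13 6]. Elementwise product with the kernel and sum: 9·3 + 13·3 + 1·3 + 20·3 + 17·1 + 13·1.

159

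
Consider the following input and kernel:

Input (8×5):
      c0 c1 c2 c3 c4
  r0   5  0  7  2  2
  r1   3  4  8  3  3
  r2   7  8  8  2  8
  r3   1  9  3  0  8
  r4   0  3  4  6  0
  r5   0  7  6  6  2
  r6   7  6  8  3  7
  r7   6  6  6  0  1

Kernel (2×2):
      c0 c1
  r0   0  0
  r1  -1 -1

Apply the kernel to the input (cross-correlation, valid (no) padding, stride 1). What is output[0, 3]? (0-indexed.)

The receptive field on the input at this output position is [2 2 / 3 3]. Elementwise product with the kernel and sum: 3·-1 + 3·-1.

-6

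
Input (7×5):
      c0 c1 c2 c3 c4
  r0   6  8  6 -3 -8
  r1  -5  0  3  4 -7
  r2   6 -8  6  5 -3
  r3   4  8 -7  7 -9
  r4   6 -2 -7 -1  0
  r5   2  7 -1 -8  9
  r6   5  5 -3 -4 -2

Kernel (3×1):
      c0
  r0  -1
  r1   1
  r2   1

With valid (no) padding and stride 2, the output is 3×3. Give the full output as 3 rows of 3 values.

-5 3 -2
4 -20 -6
1 3 7

Output[0,0]: The receptive field on the input at this output position is [6 / -5 / 6]. Elementwise product with the kernel and sum: 6·-1 + -5·1 + 6·1.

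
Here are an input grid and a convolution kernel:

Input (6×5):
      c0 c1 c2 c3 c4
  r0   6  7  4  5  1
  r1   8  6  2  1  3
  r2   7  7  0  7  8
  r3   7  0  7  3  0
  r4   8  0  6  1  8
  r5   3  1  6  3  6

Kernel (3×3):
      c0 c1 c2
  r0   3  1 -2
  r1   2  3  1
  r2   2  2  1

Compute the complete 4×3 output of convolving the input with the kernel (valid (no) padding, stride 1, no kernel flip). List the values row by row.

81 55 47
82 56 50
71 44 36
43 37 71

Output[0,0]: The receptive field on the input at this output position is [6 7 4 / 8 6 2 / 7 7 0]. Elementwise product with the kernel and sum: 6·3 + 7·1 + 4·-2 + 8·2 + 6·3 + 2·1 + 7·2 + 7·2 + 0·1.
Output[0,1]: The receptive field on the input at this output position is [7 4 5 / 6 2 1 / 7 0 7]. Elementwise product with the kernel and sum: 7·3 + 4·1 + 5·-2 + 6·2 + 2·3 + 1·1 + 7·2 + 0·2 + 7·1.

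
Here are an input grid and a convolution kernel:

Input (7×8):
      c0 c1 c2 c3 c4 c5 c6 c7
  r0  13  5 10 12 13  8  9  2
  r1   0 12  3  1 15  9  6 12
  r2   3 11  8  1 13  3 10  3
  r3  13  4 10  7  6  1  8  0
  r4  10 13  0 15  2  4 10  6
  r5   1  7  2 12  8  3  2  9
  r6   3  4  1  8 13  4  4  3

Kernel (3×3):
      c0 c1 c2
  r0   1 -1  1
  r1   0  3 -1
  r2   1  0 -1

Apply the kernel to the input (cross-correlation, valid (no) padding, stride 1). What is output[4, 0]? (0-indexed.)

The receptive field on the input at this output position is [10 13 0 / 1 7 2 / 3 4 1]. Elementwise product with the kernel and sum: 10·1 + 13·-1 + 0·1 + 7·3 + 2·-1 + 3·1 + 1·-1.

18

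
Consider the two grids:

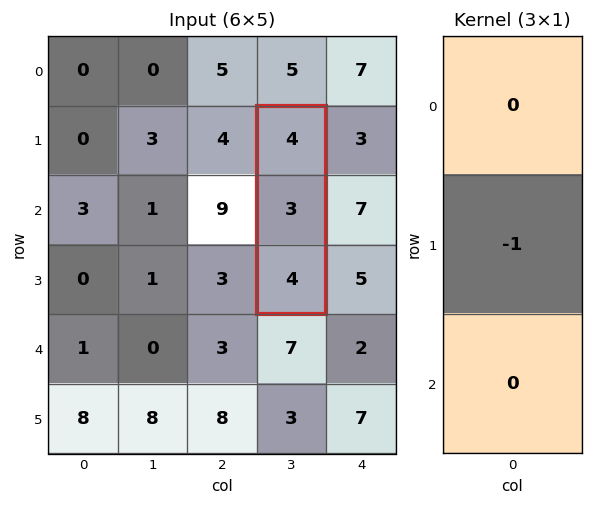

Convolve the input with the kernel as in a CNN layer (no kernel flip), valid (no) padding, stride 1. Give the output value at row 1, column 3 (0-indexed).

-3

The receptive field on the input at this output position is [4 / 3 / 4]. Elementwise product with the kernel and sum: 3·-1.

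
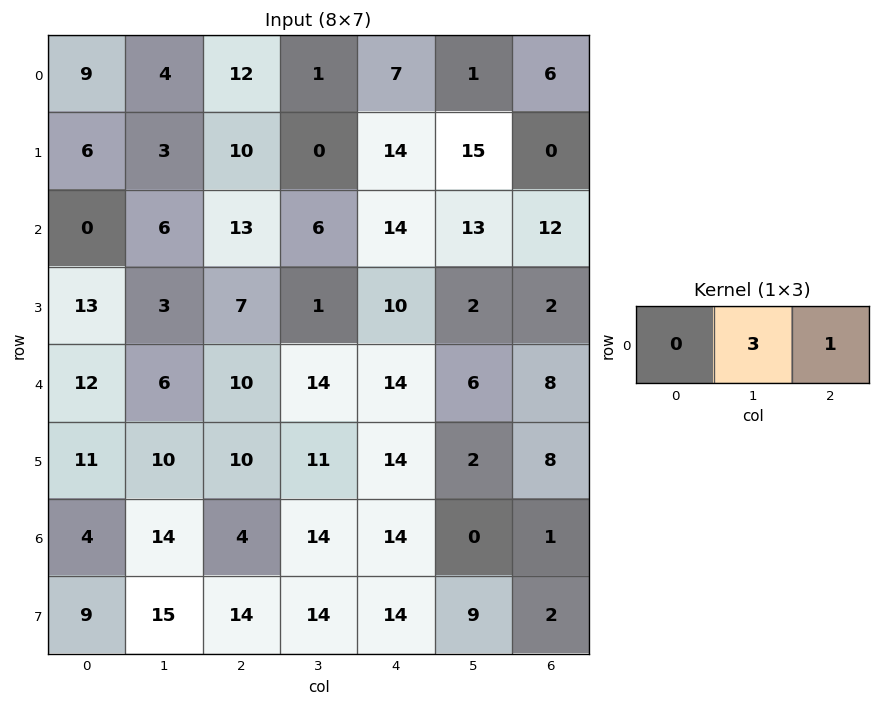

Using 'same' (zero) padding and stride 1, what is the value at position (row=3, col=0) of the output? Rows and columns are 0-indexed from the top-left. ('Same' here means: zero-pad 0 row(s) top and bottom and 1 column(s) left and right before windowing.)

42

The receptive field on the zero-padded input at this output position is [0 13 3]. Elementwise product with the kernel and sum: 13·3 + 3·1.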